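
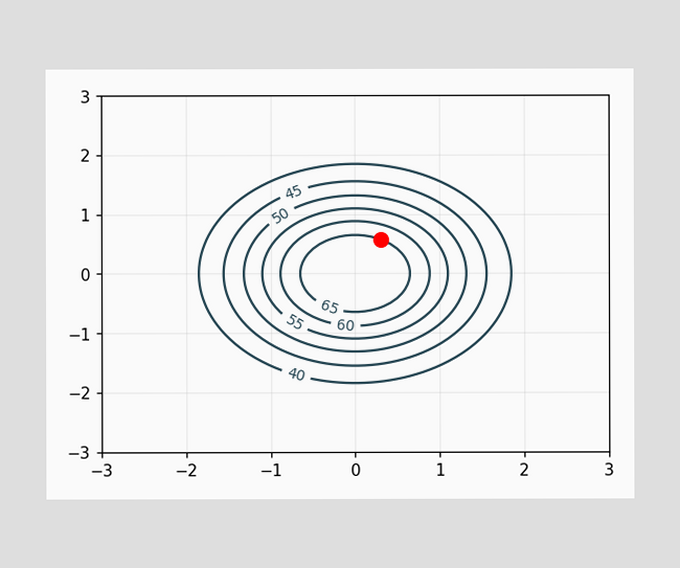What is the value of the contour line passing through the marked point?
65

The marked point sits on the contour labelled 65.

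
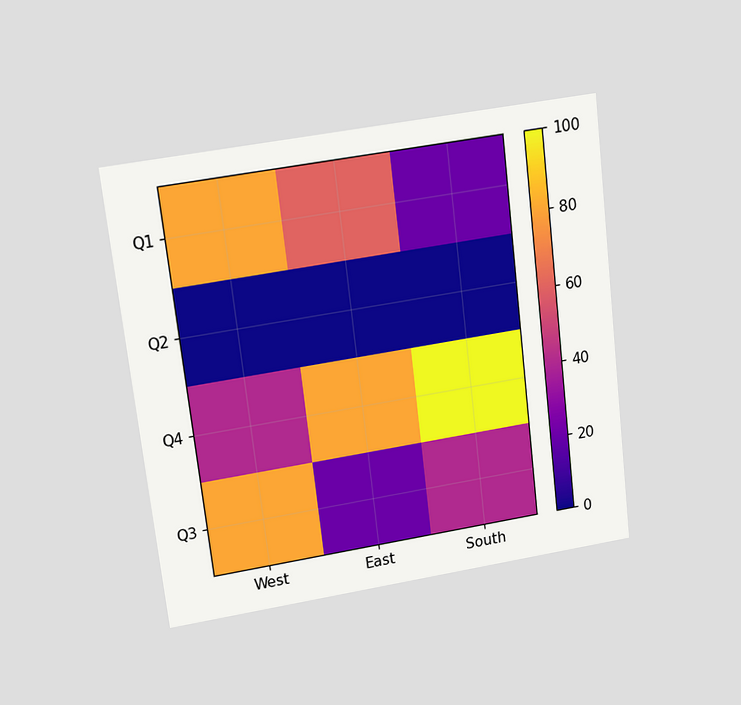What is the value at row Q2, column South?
The chart is tilted about 7° counter-clockwise and viewed slightly from above. Matching cell (Q2, South) against the colorbar gives 0.

0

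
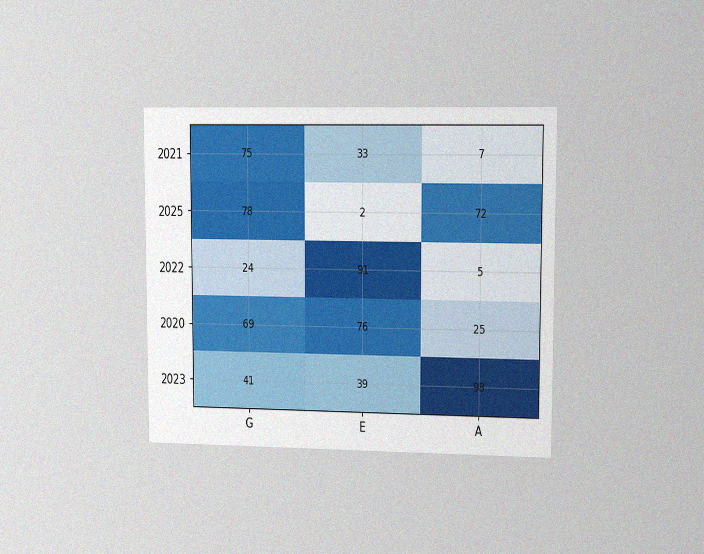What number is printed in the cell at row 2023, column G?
The chart is viewed slightly from the right, with some photo noise. The (2023, G) cell reads 41.

41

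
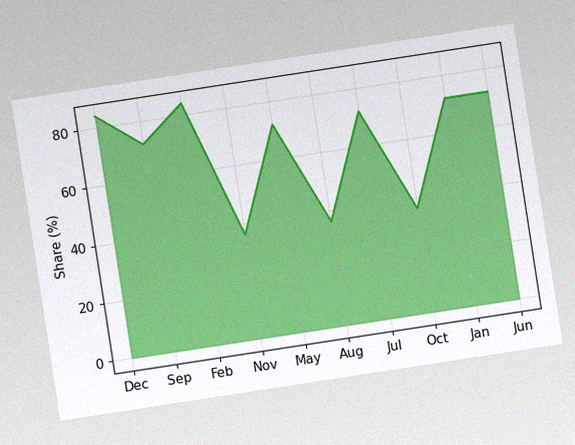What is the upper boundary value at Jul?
72%

The chart is tilted about 9° counter-clockwise, with some photo noise. At Jul the upper boundary is at 72%.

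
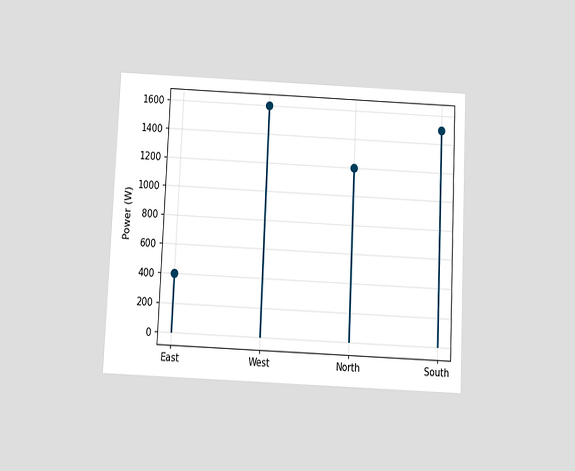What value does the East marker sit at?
400W

The chart is tilted about 3° clockwise and viewed slightly from below. The East marker sits at 400W.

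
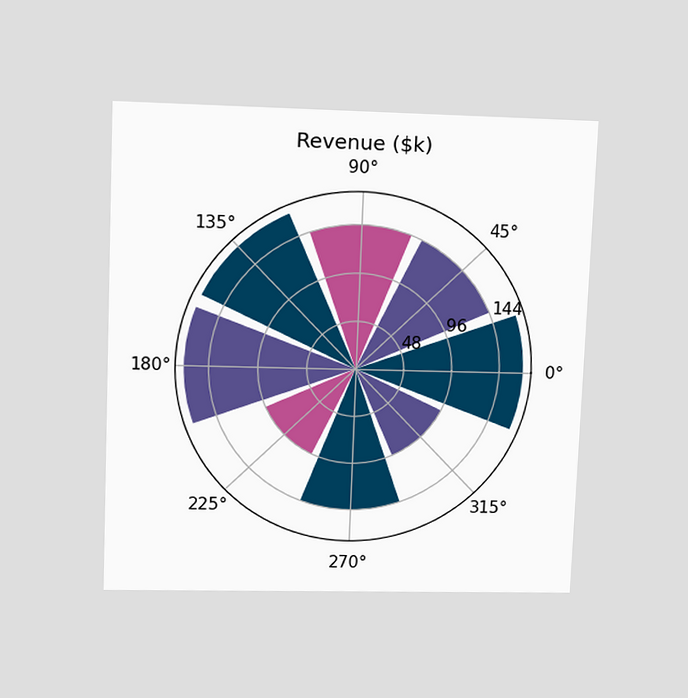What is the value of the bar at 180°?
$168k

The chart is tilted about 2° clockwise and viewed at a slight angle. The bar at 180° reaches $168k on the radial axis.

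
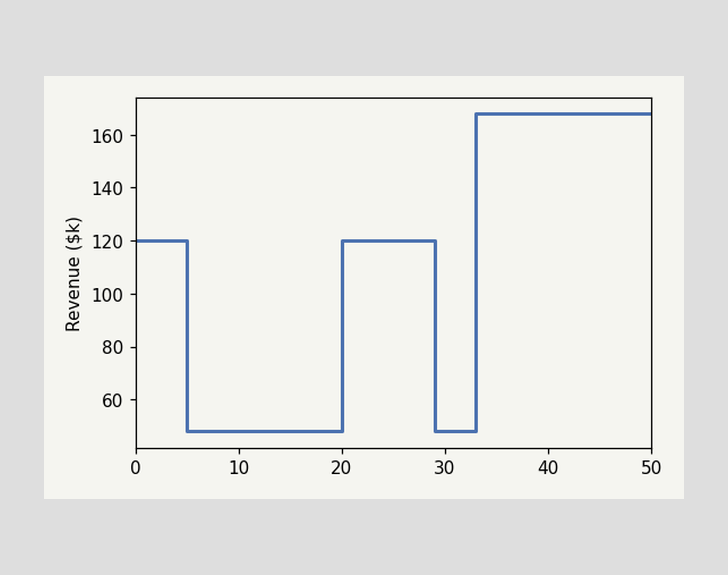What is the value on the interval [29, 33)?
$48k

On [29, 33) the step sits at $48k.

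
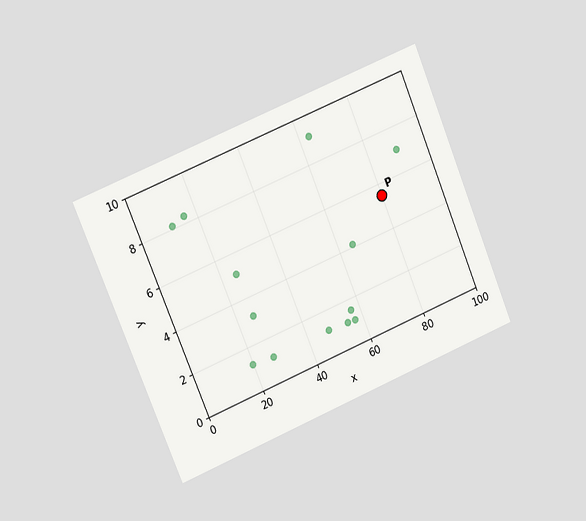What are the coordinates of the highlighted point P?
(80, 5.5)

The chart is tilted about 22° counter-clockwise and viewed slightly from the left. Following the gridlines from P to each axis, P sits at (80, 5.5).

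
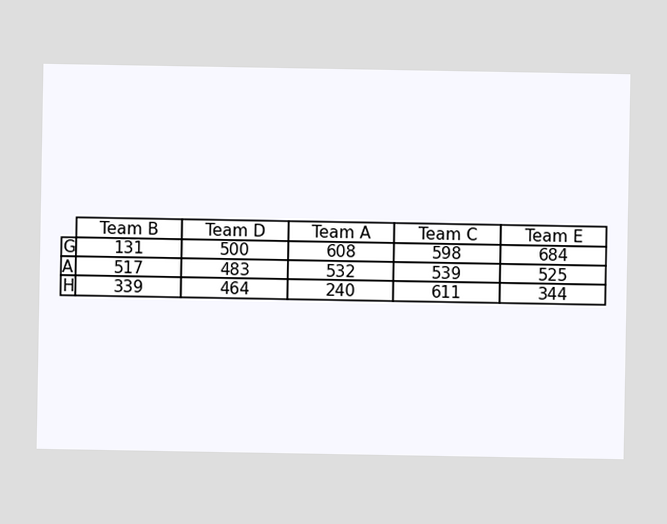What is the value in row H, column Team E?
The (H, Team E) cell reads 344.

344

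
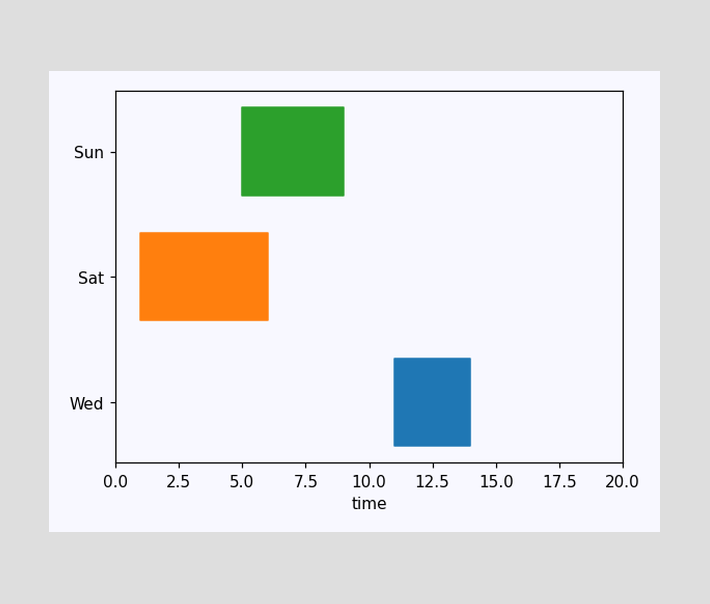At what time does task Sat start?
1

The Sat bar begins at t=1.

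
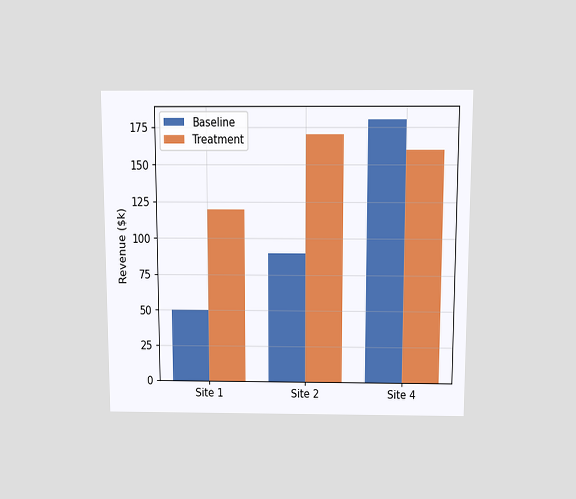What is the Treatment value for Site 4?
$160k

The chart is viewed slightly from above. The Treatment bar at Site 4 reaches $160k on the y-axis.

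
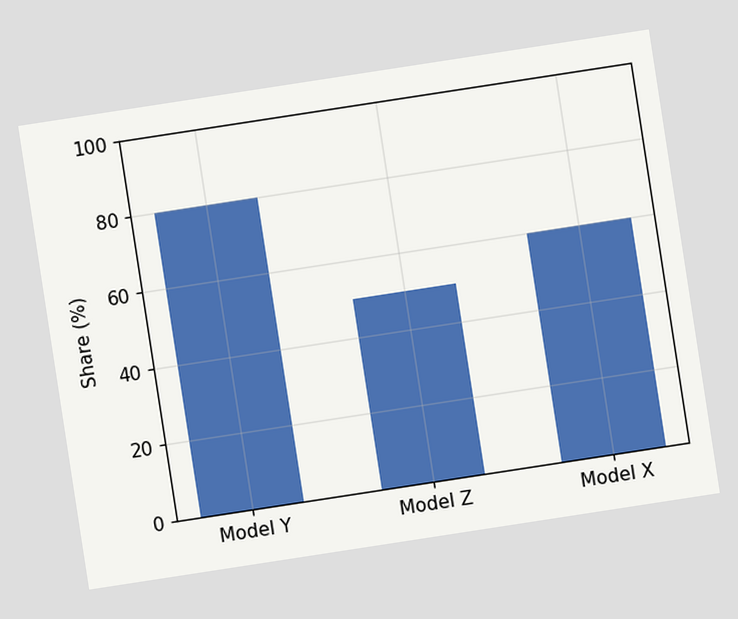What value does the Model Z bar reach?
The chart is tilted about 9° counter-clockwise. Reading along the chart's y-axis, the Model Z bar reaches 50%.

50%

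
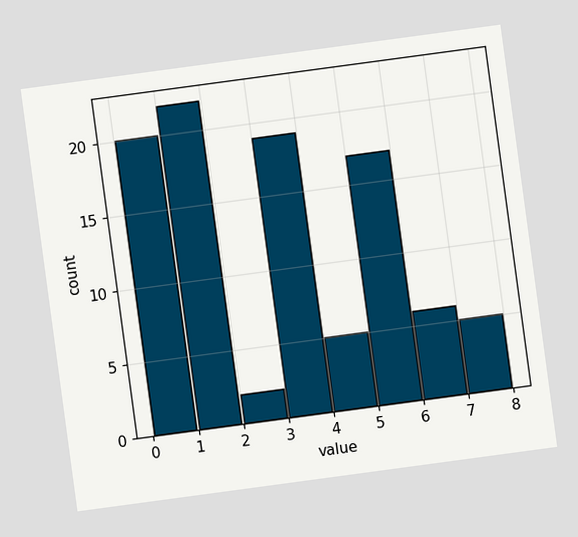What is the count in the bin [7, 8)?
5

The chart is tilted about 8° counter-clockwise. The [7, 8) bin has height 5.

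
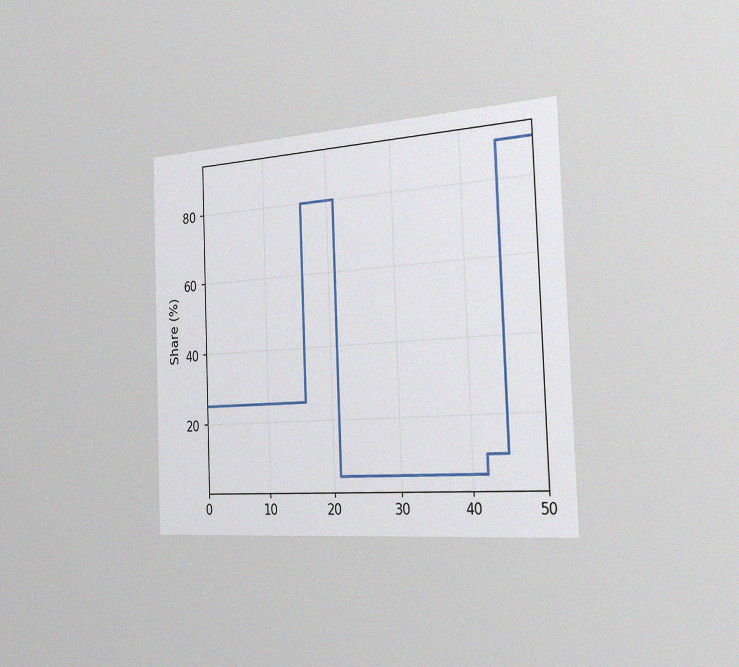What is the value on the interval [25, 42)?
5%

The chart is tilted about 2° counter-clockwise and viewed slightly from the right, with some photo noise. On [25, 42) the step sits at 5%.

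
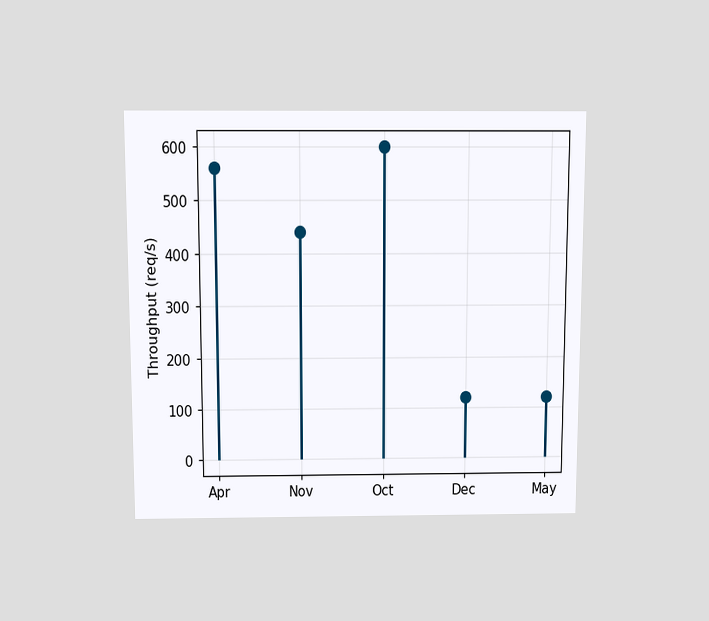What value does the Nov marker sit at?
440req/s

The chart is viewed slightly from above. The Nov marker sits at 440req/s.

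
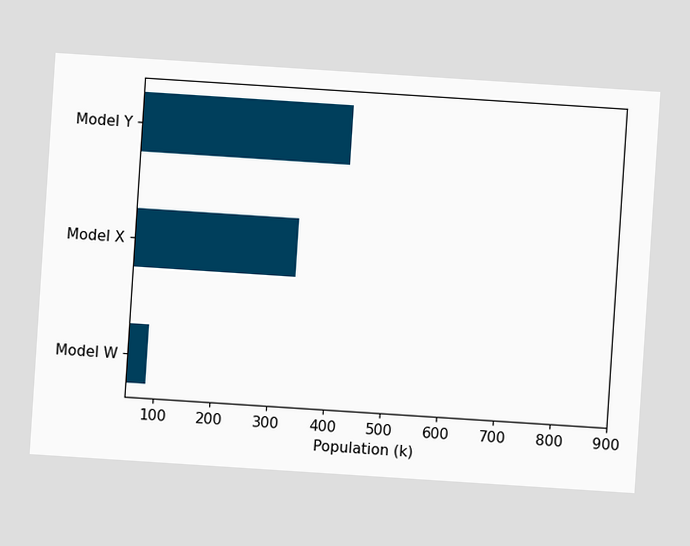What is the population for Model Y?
420k

The chart is tilted about 4° clockwise. Reading along the chart's x-axis, the Model Y bar reaches 420k.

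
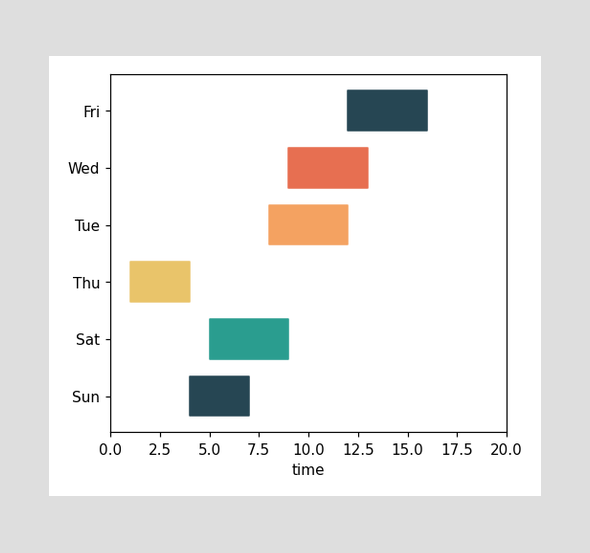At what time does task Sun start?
4

The Sun bar begins at t=4.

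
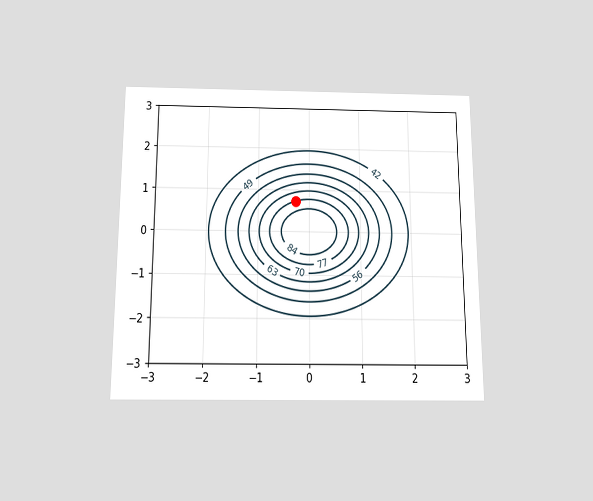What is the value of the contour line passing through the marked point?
77

The chart is viewed slightly from below. The marked point sits on the contour labelled 77.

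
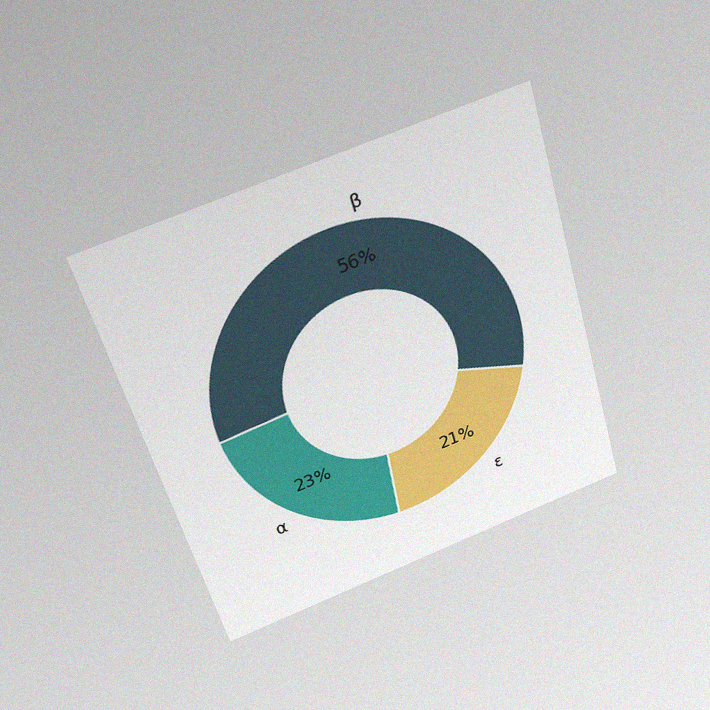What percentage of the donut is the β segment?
56%

The chart is tilted about 16° counter-clockwise and viewed slightly from above, with some photo noise. The β segment takes up 56% of the ring.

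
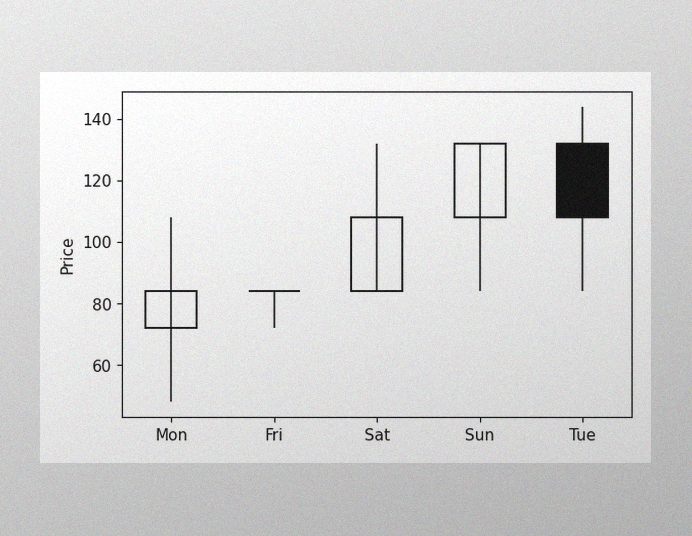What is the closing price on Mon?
84

The image has some photo noise and uneven lighting. The Mon candle closes at 84.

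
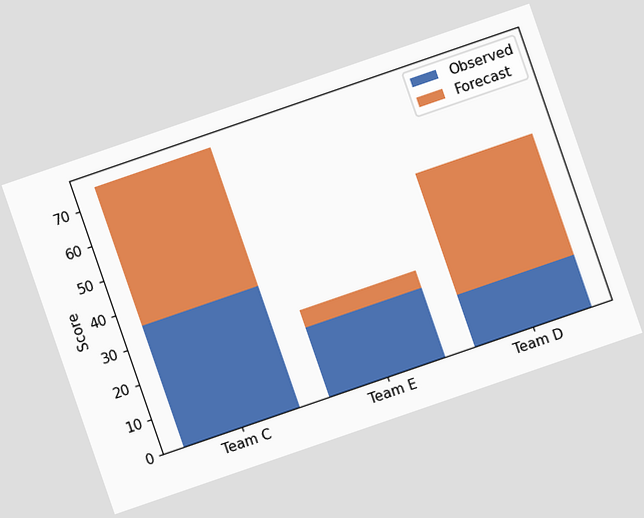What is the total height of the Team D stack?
The chart is tilted about 19° counter-clockwise. The Team D stack's top reaches 50 on the y-axis.

50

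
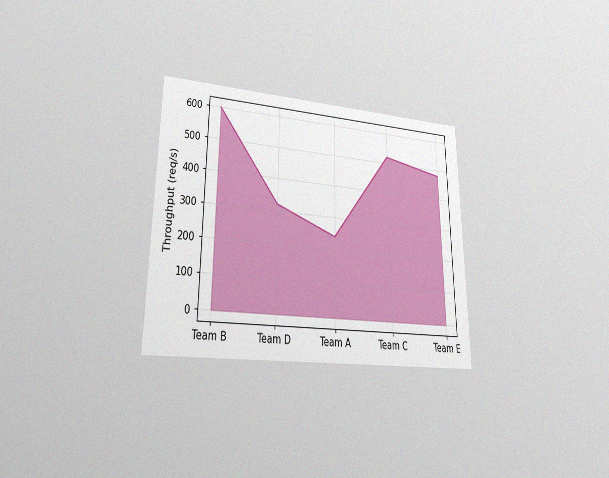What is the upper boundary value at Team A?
The chart is viewed at a slight angle, with some photo noise. At Team A the upper boundary is at 240req/s.

240req/s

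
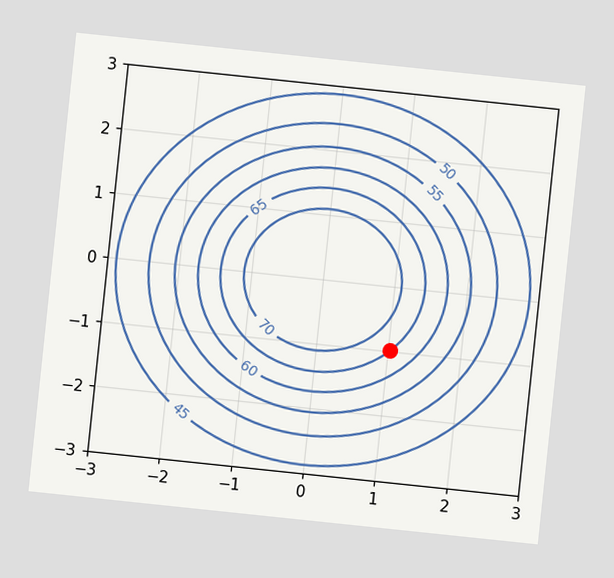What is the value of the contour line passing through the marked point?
The chart is tilted about 6° clockwise. The marked point sits on the contour labelled 65.

65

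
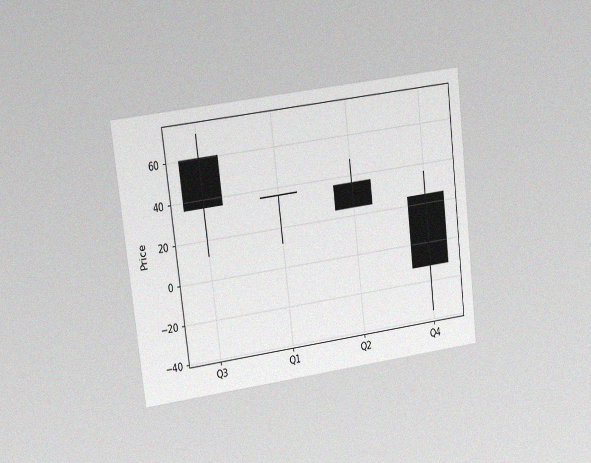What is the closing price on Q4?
-12

The chart is tilted about 7° counter-clockwise and viewed at a slight angle, with some photo noise. The Q4 candle closes at -12.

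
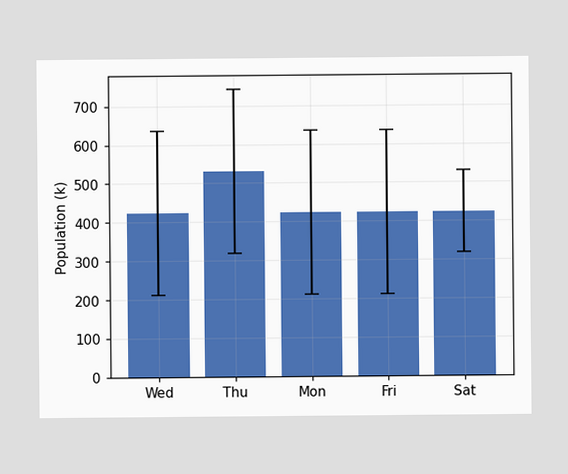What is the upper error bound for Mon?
The Mon bar's upper whisker reaches 636k.

636k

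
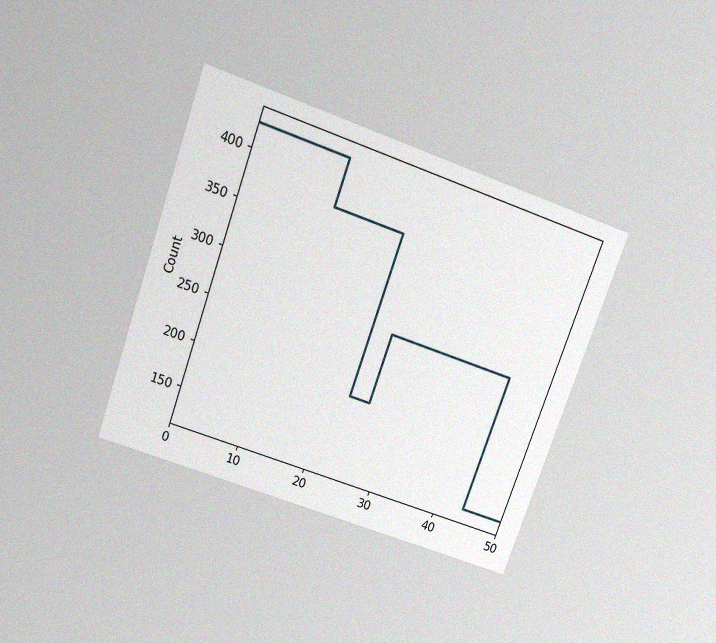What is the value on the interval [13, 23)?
The chart is tilted about 20° clockwise and viewed slightly from above, with some photo noise. On [13, 23) the step sits at 375.

375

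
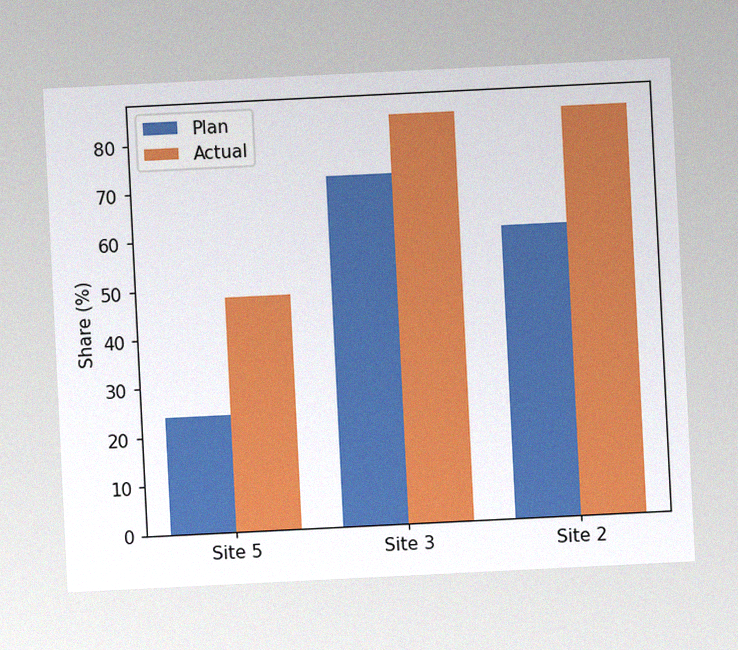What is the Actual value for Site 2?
The chart is tilted about 3° counter-clockwise, with some photo noise. The Actual bar at Site 2 reaches 84% on the y-axis.

84%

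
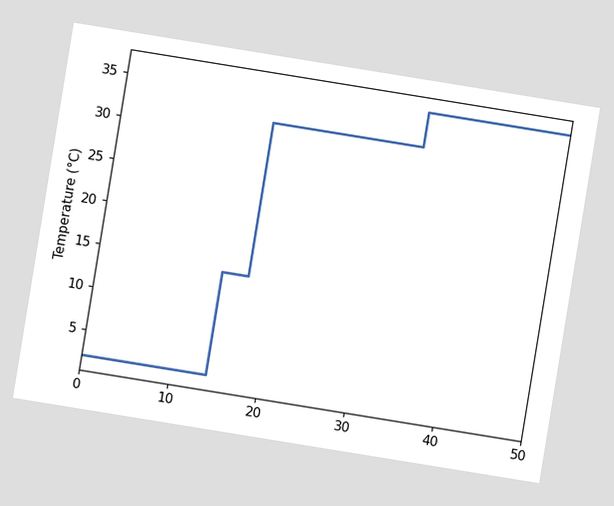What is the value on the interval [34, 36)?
The chart is tilted about 9° clockwise. On [34, 36) the step sits at 36°C.

36°C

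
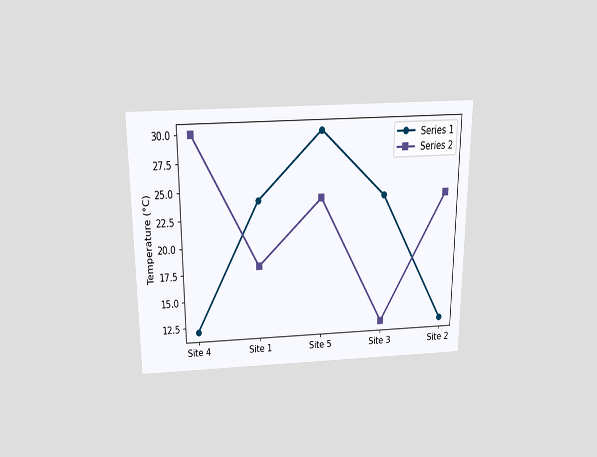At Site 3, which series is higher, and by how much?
The chart is viewed slightly from above. At Site 3, Series 1 sits above the other line by 12°C.

Series 1, by 12°C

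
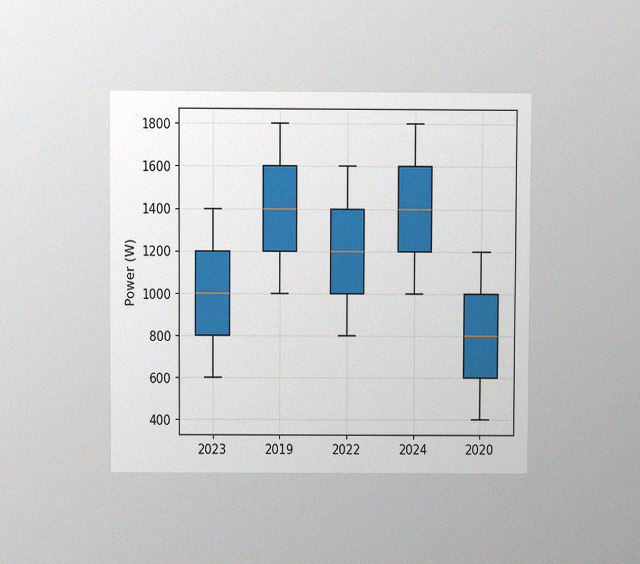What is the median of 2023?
1000W

The chart is viewed at a slight angle, with some photo noise. The median line in the 2023 box sits at 1000W.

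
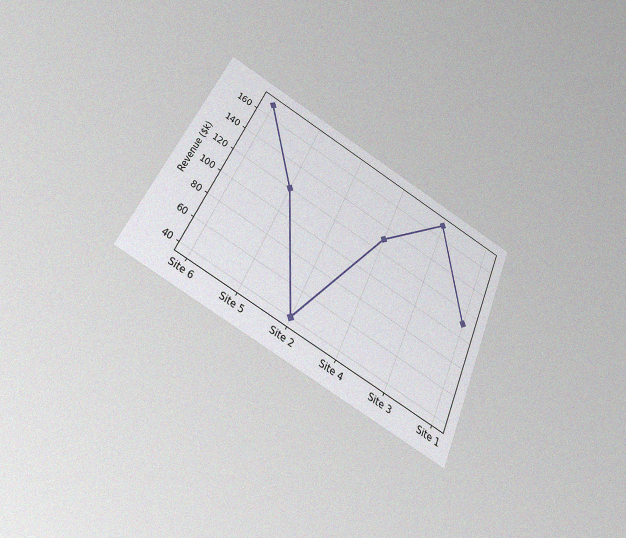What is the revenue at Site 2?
The chart is tilted about 25° clockwise and viewed slightly from below, with some photo noise. At Site 2, the line is at $40k.

$40k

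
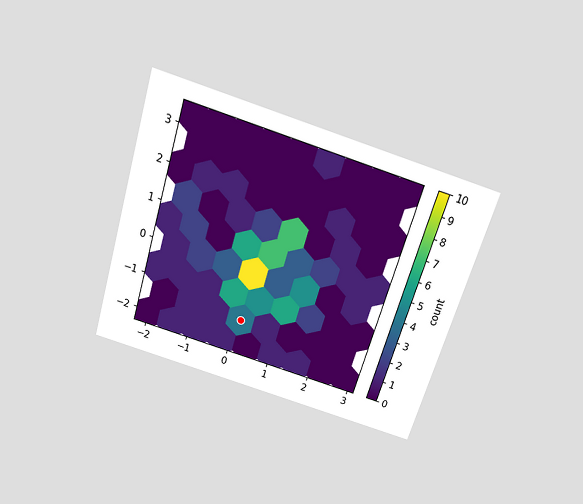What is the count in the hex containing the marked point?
The chart is tilted about 17° clockwise and viewed slightly from above. The marked hex reads 4 on the colorbar.

4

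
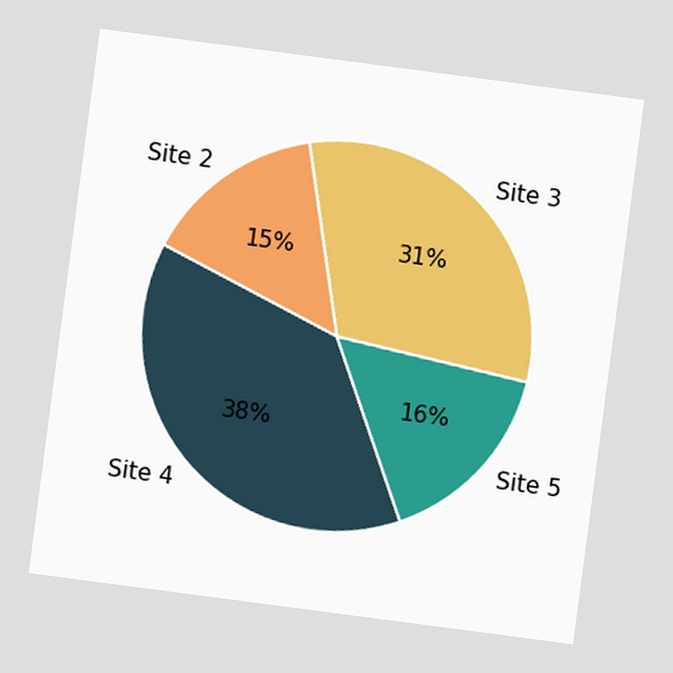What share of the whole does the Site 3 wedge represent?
31%

The chart is tilted about 7° clockwise. The Site 3 slice takes up 31% of the pie.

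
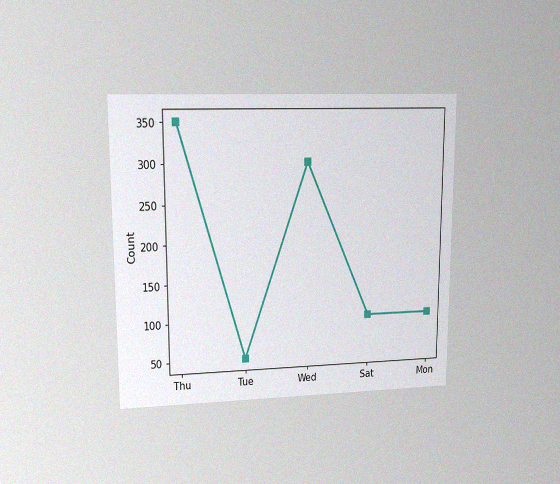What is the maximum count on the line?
The chart is viewed at a slight angle, with some photo noise. The highest point is at Thu, and reading across to the y-axis gives 350.

350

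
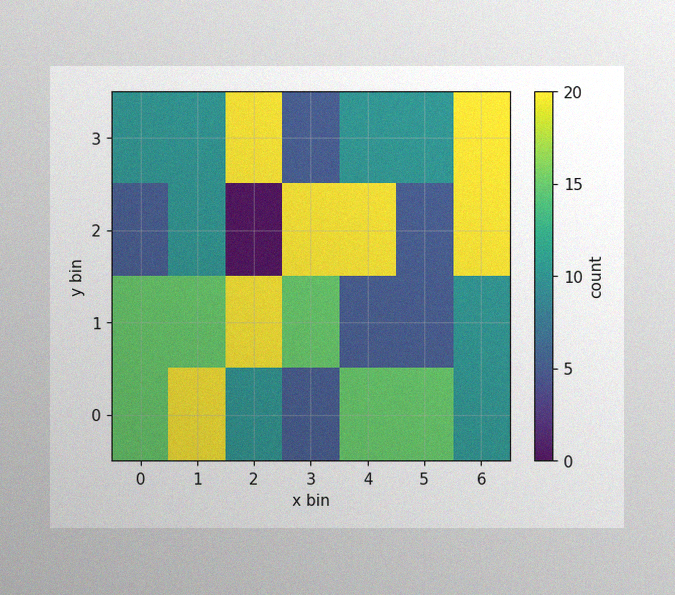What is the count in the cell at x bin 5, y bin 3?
10

The image has some photo noise and uneven lighting. Matching the cell (5, 3) against the colorbar gives 10.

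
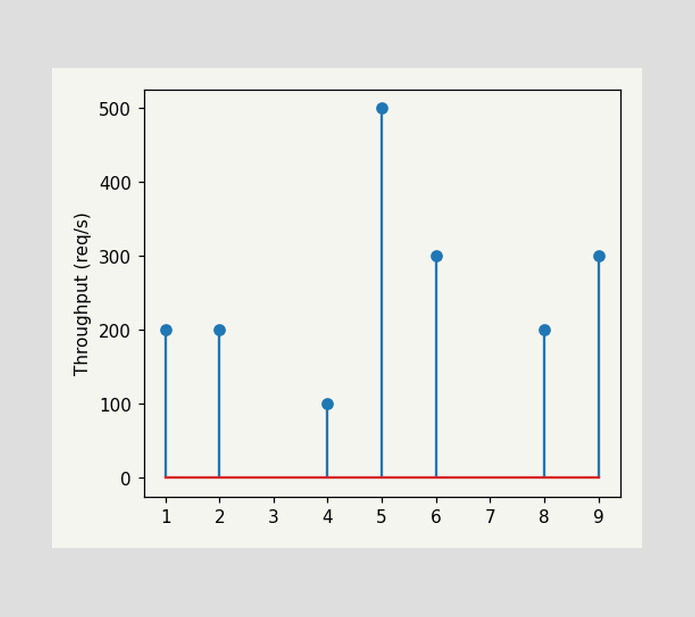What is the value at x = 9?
300req/s

The stem at x=9 reaches 300req/s.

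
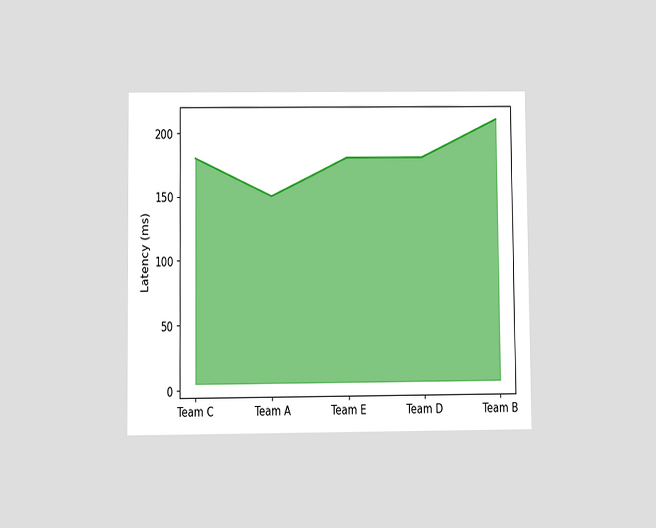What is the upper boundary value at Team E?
180ms

The chart is viewed at a slight angle. At Team E the upper boundary is at 180ms.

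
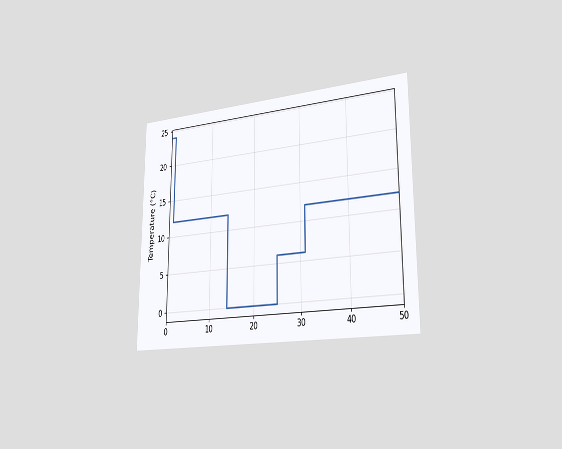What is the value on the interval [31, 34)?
12°C

The chart is viewed slightly from the right. On [31, 34) the step sits at 12°C.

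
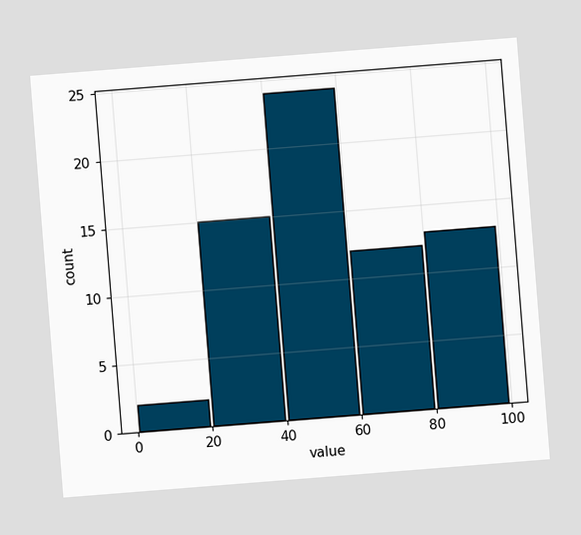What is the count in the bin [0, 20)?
2

The chart is tilted about 5° counter-clockwise. The [0, 20) bin has height 2.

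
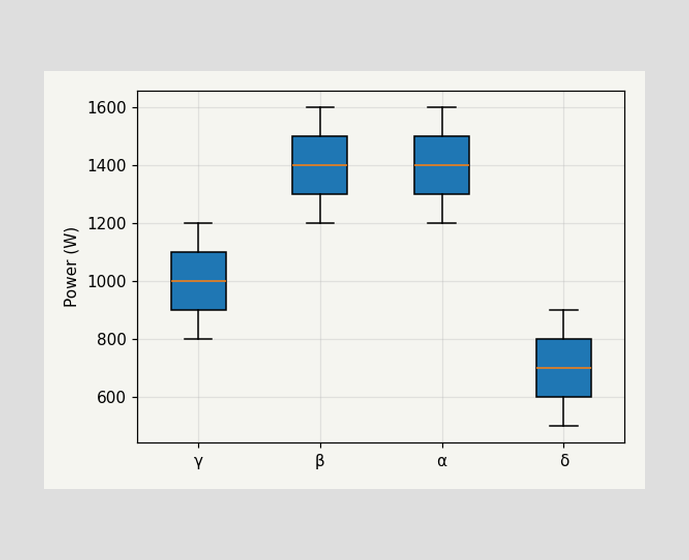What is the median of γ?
1000W

The median line in the γ box sits at 1000W.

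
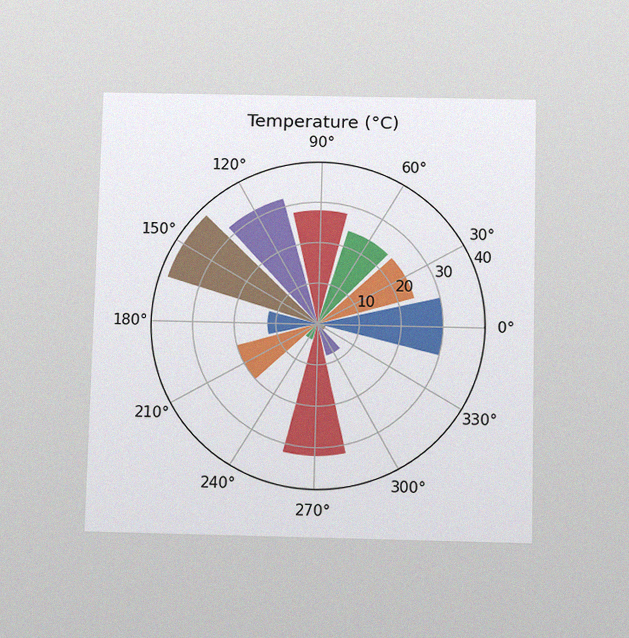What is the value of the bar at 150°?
The chart is viewed slightly from below, with some photo noise. The bar at 150° reaches 38°C on the radial axis.

38°C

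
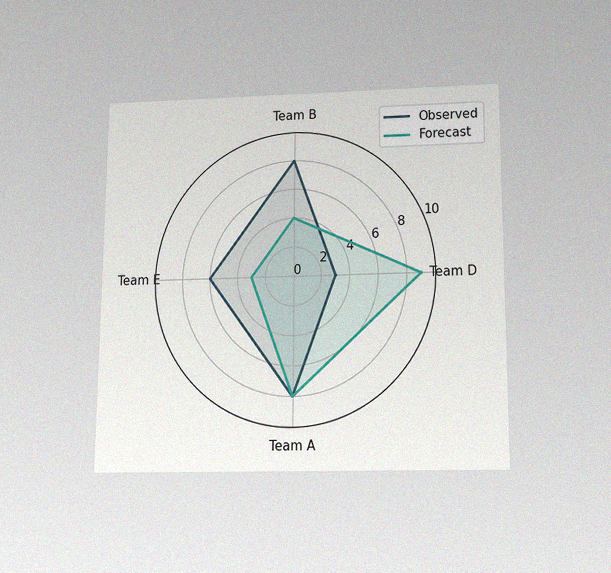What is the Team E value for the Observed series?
The chart is viewed slightly from below, with some photo noise. On the Team E axis, Observed reaches 6.

6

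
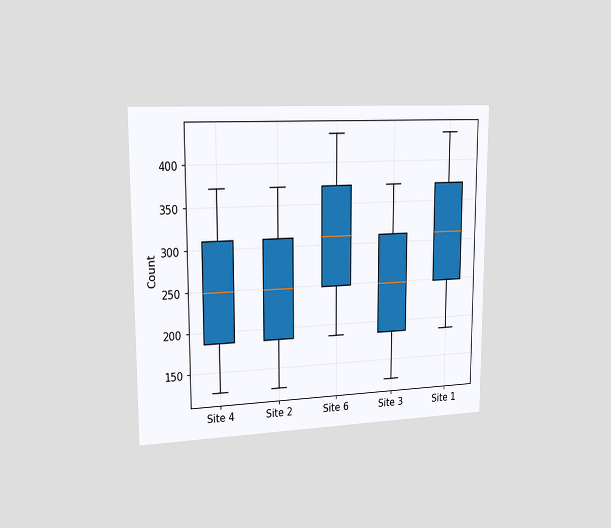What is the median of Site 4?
The chart is viewed slightly from the left. The median line in the Site 4 box sits at 248.

248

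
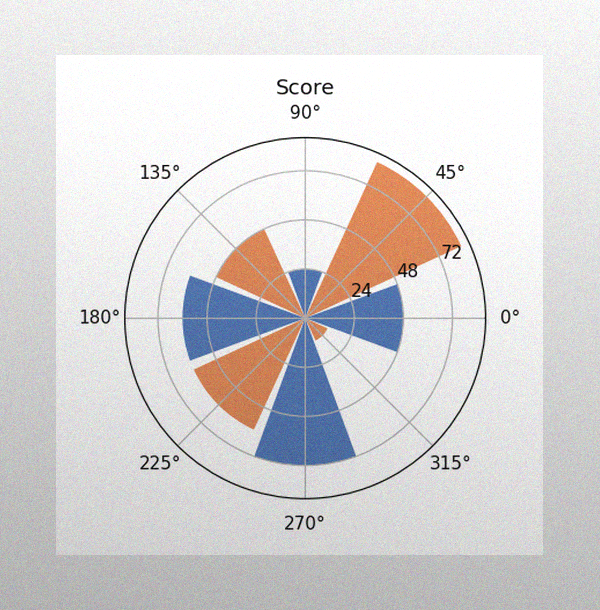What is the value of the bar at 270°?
The image has some photo noise and uneven lighting. The bar at 270° reaches 72 on the radial axis.

72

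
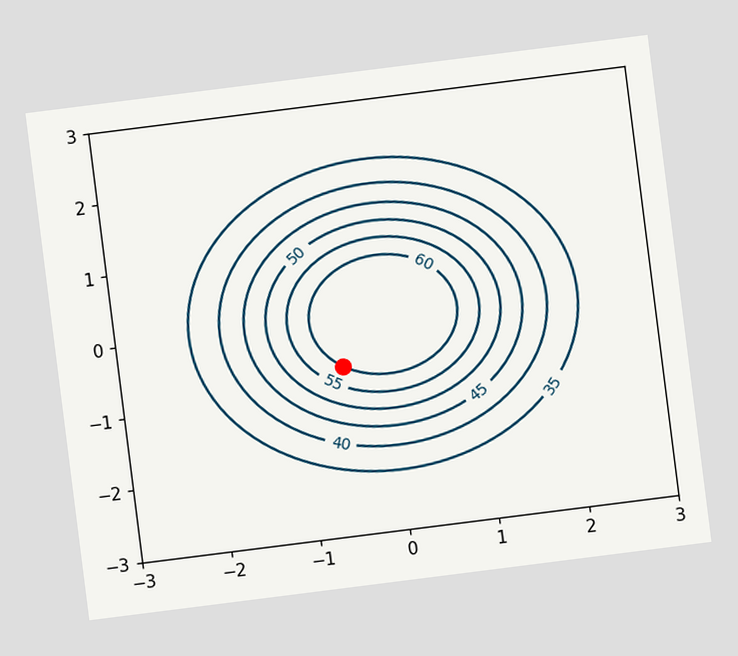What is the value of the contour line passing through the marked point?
60

The chart is tilted about 7° counter-clockwise. The marked point sits on the contour labelled 60.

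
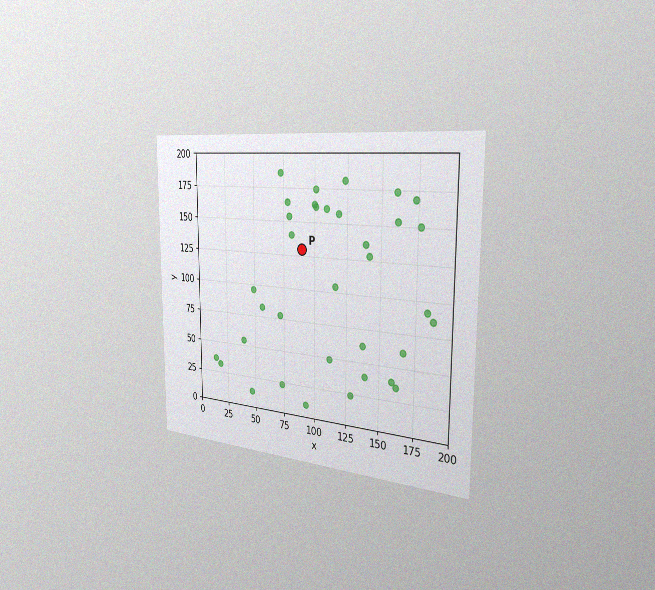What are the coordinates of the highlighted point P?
(90, 130)

The chart is viewed slightly from the right, with some photo noise. Following the gridlines from P to each axis, P sits at (90, 130).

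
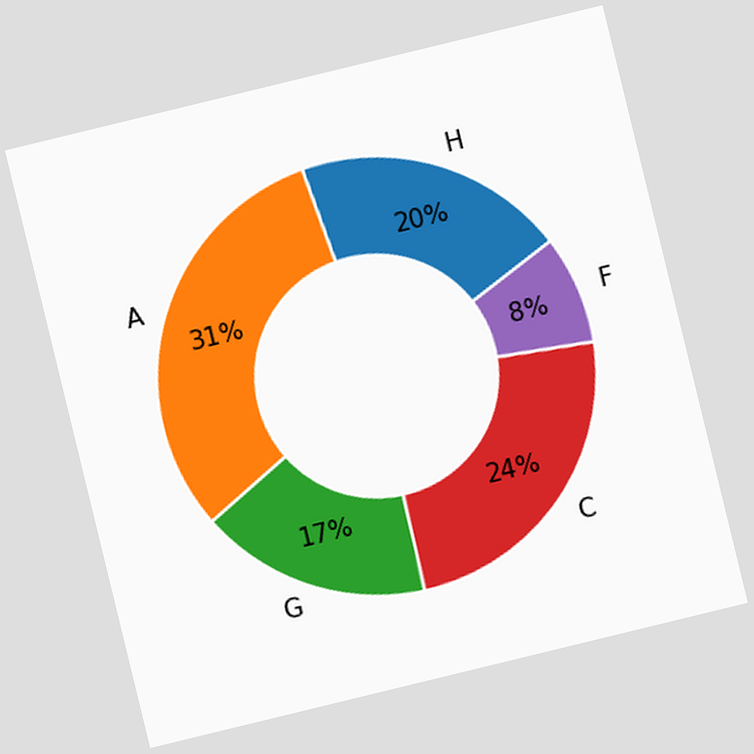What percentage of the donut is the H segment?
The chart is tilted about 14° counter-clockwise. The H segment takes up 20% of the ring.

20%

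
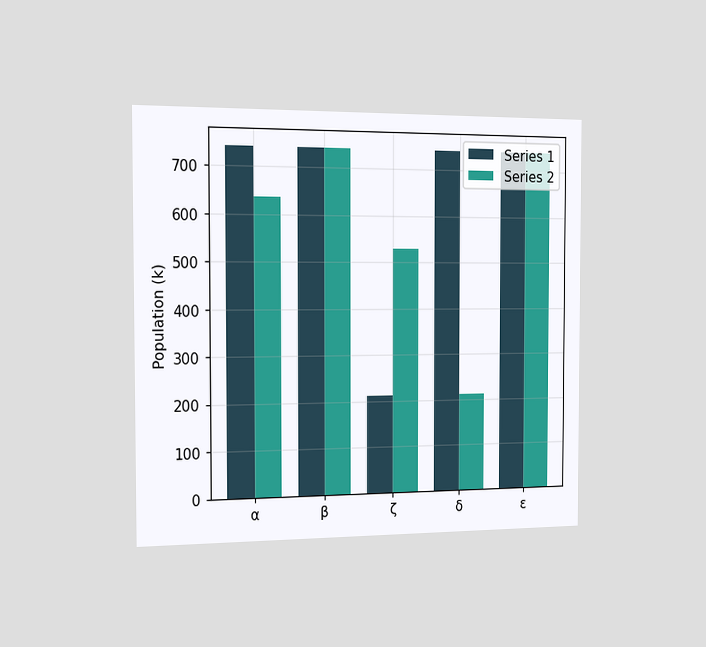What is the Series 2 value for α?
636k

The chart is viewed slightly from the left. The Series 2 bar at α reaches 636k on the y-axis.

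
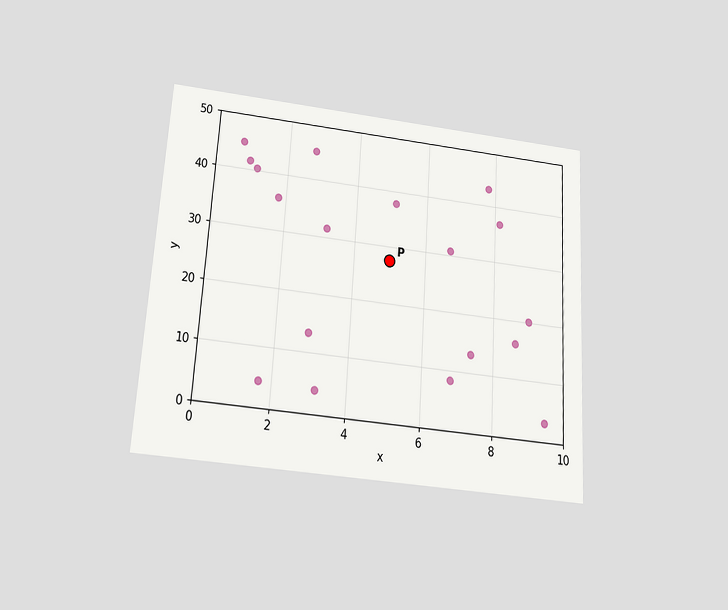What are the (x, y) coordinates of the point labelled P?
(5, 27.5)

The chart is tilted about 3° clockwise and viewed slightly from below. Following the gridlines from P to each axis, P sits at (5, 27.5).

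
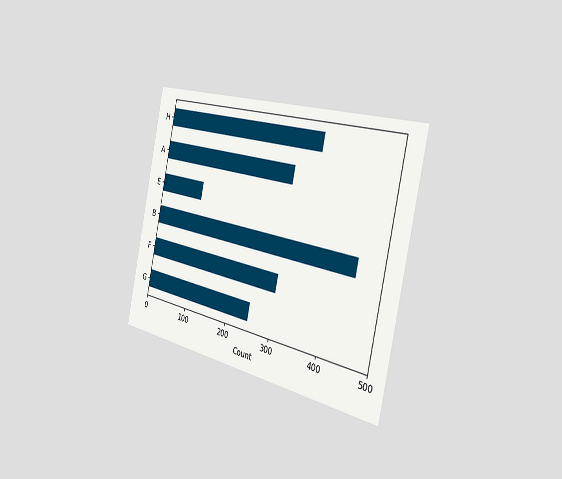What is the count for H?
350

The chart is tilted about 12° clockwise and viewed slightly from the right. Reading along the chart's x-axis, the H bar reaches 350.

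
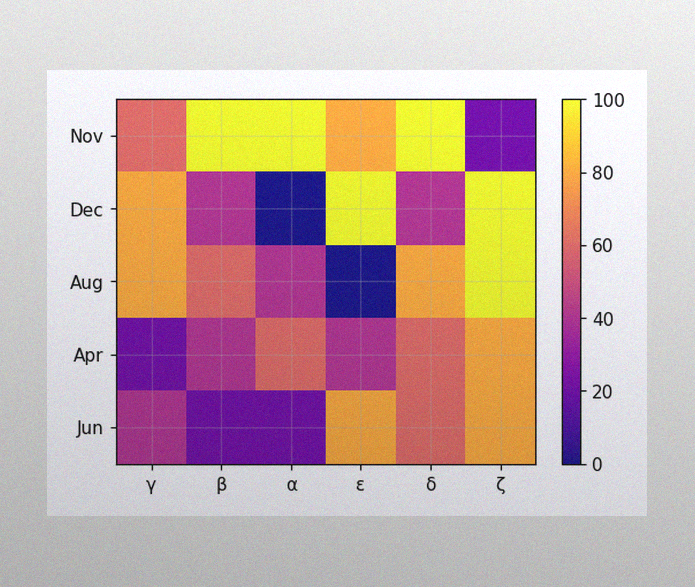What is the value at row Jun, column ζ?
80

The image has some photo noise and uneven lighting. Matching cell (Jun, ζ) against the colorbar gives 80.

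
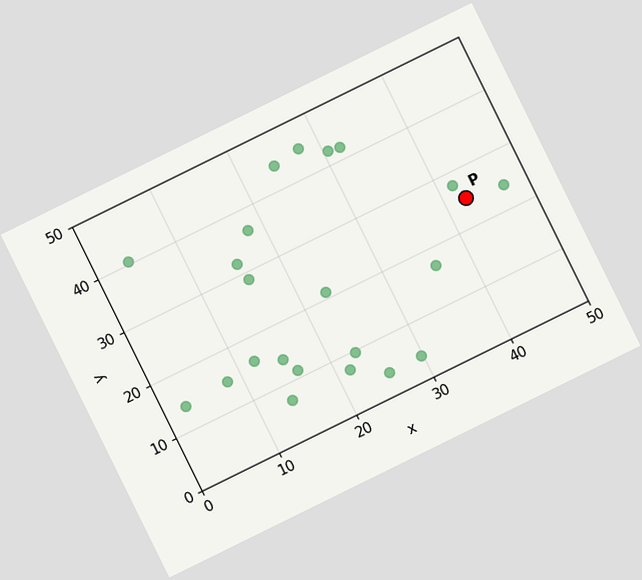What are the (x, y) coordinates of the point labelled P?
The chart is tilted about 26° counter-clockwise. Following the gridlines from P to each axis, P sits at (42.5, 25).

(42.5, 25)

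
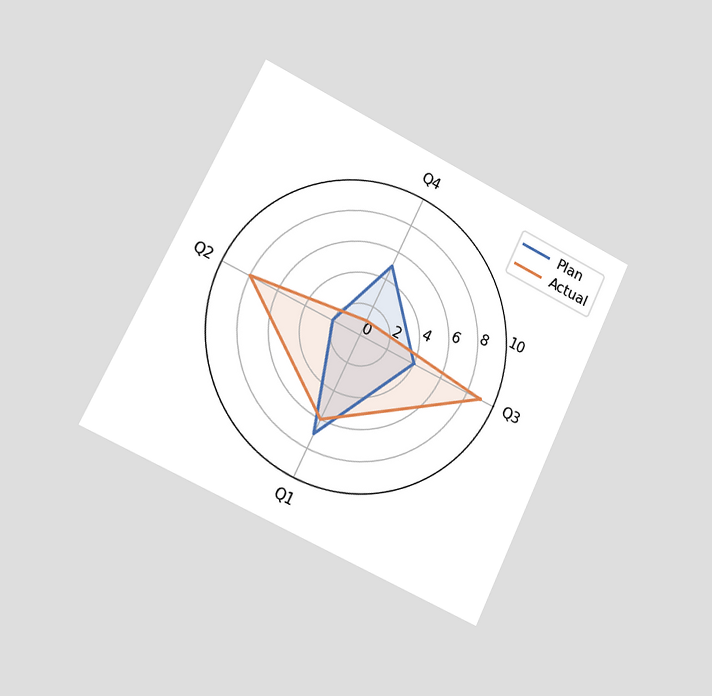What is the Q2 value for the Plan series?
The chart is tilted about 26° clockwise and viewed slightly from the left. On the Q2 axis, Plan reaches 2.

2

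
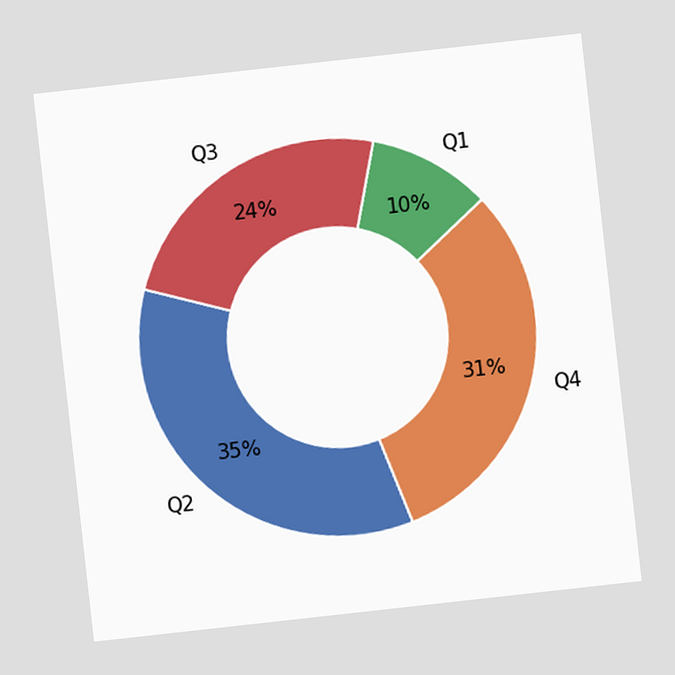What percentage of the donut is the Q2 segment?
35%

The chart is tilted about 6° counter-clockwise. The Q2 segment takes up 35% of the ring.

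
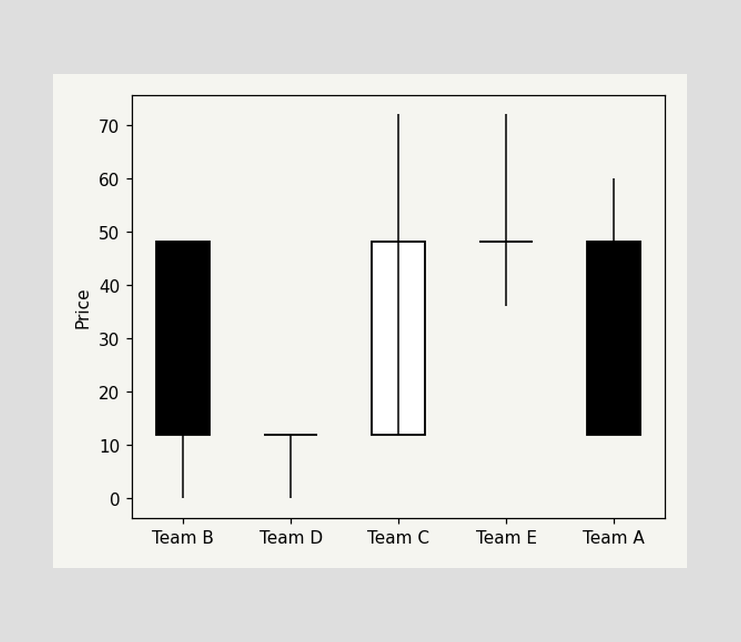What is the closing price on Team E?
48

The Team E candle closes at 48.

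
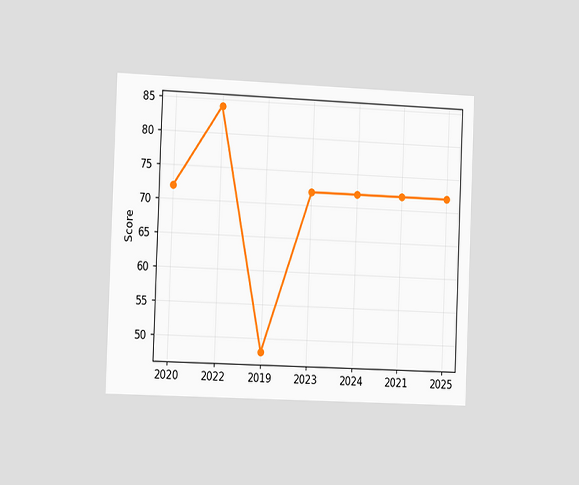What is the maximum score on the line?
84

The chart is tilted about 2° clockwise and viewed slightly from the left. The highest point is at 2022, and reading across to the y-axis gives 84.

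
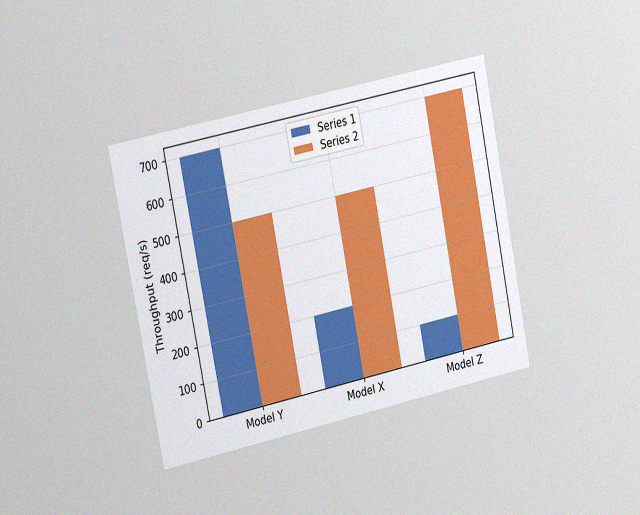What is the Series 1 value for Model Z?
100req/s

The chart is tilted about 11° counter-clockwise and viewed slightly from the left, with some photo noise. The Series 1 bar at Model Z reaches 100req/s on the y-axis.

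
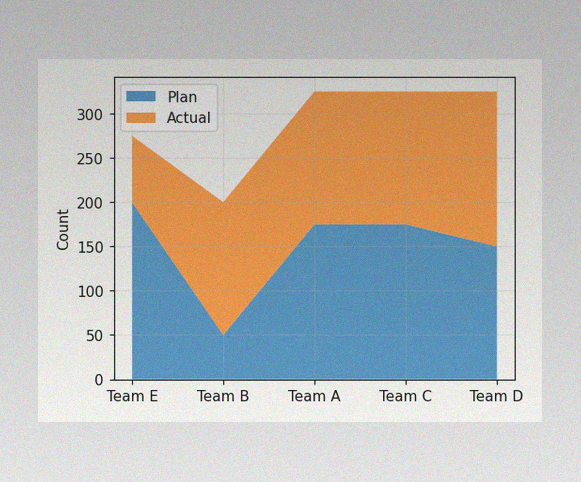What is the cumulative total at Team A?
325

The image has some photo noise and uneven lighting. The stacked total at Team A reaches 325.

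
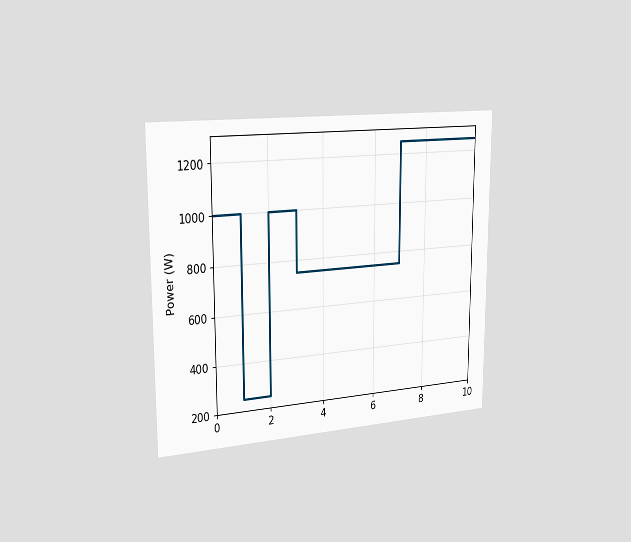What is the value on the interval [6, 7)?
The chart is viewed slightly from the left. On [6, 7) the step sits at 750W.

750W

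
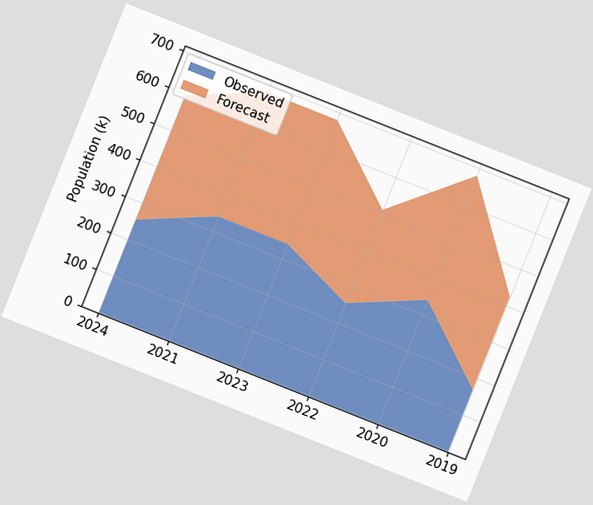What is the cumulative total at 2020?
680k

The chart is tilted about 22° clockwise. The stacked total at 2020 reaches 680k.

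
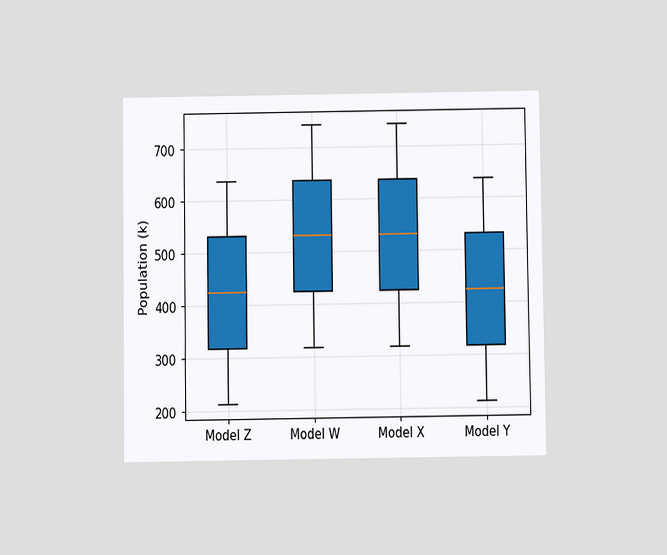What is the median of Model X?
530k

The chart is viewed slightly from below. The median line in the Model X box sits at 530k.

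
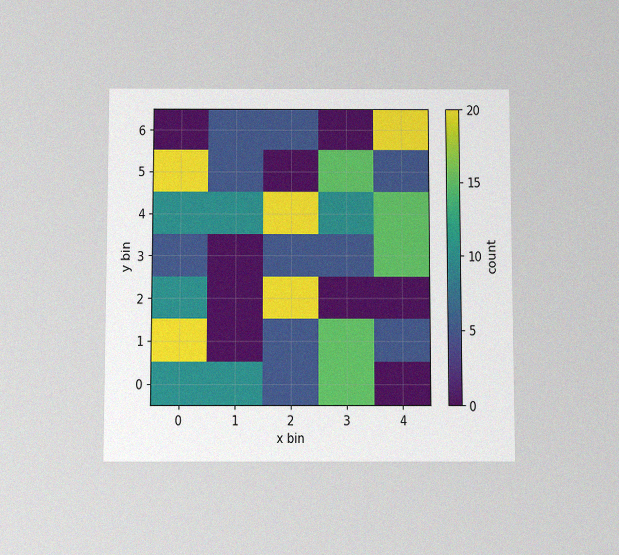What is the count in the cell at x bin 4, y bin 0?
0

The chart is viewed slightly from below, with some photo noise. Matching the cell (4, 0) against the colorbar gives 0.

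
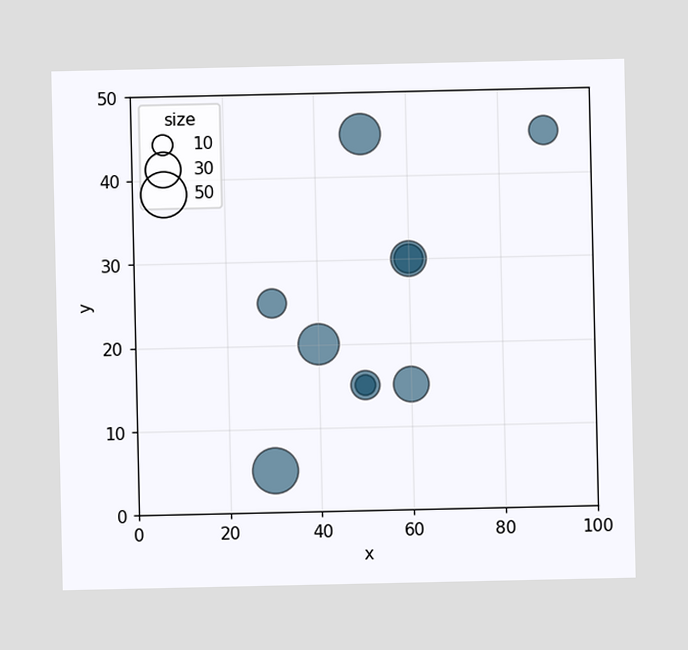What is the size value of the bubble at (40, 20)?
40

Matching the bubble at (40, 20) against the size legend gives 40.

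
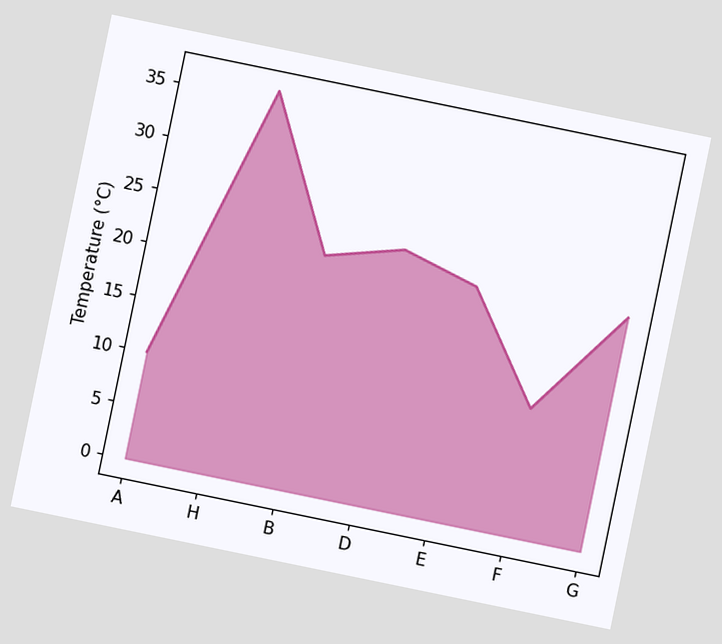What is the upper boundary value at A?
The chart is tilted about 12° clockwise. At A the upper boundary is at 10°C.

10°C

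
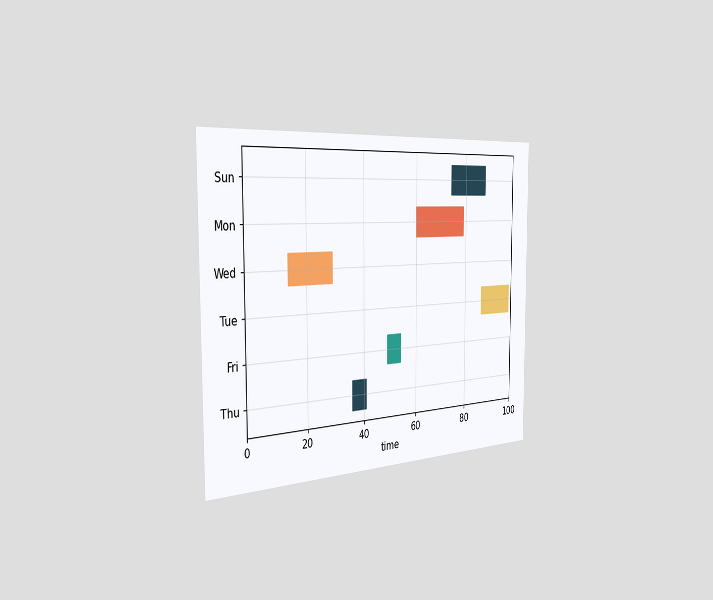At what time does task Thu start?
The chart is viewed slightly from the left. The Thu bar begins at t=36.

36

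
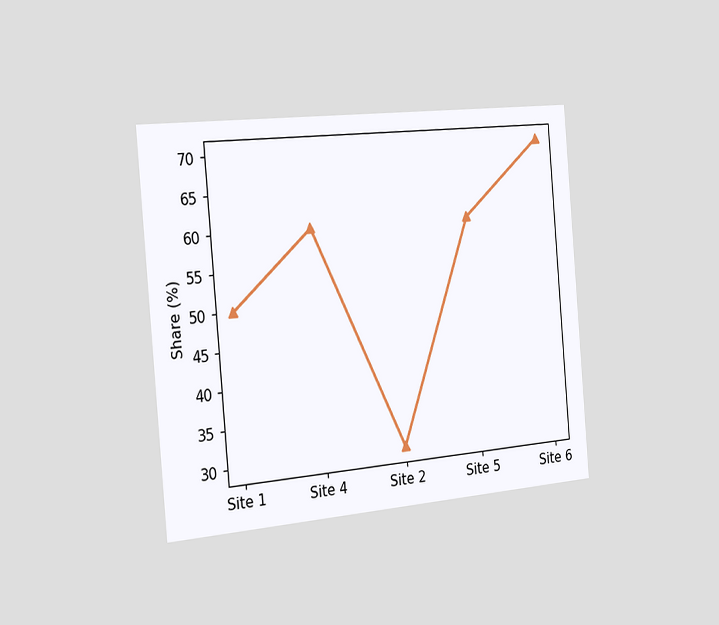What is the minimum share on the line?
The chart is tilted about 5° counter-clockwise and viewed slightly from the left. The lowest point is at Site 2, and reading across to the y-axis gives 30%.

30%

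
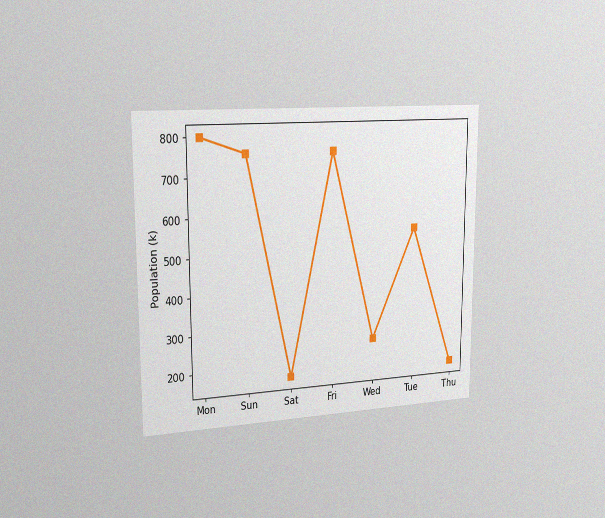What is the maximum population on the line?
798k

The chart is viewed slightly from the left, with some photo noise. The highest point is at Mon, and reading across to the y-axis gives 798k.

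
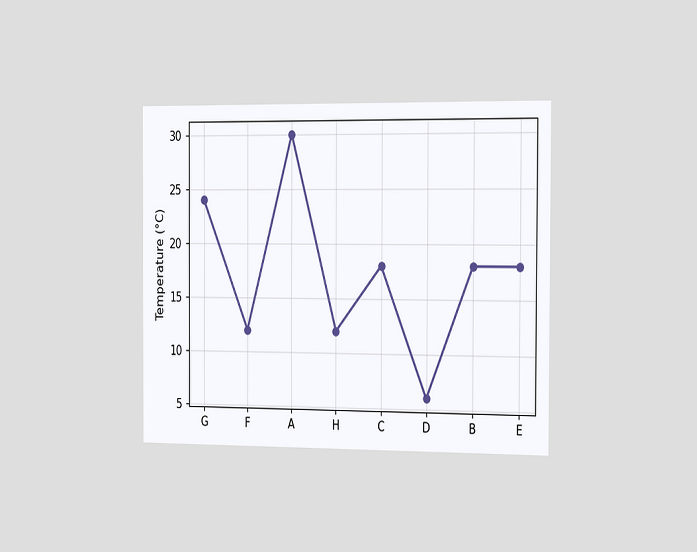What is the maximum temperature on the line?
The chart is viewed slightly from the right. The highest point is at A, and reading across to the y-axis gives 30°C.

30°C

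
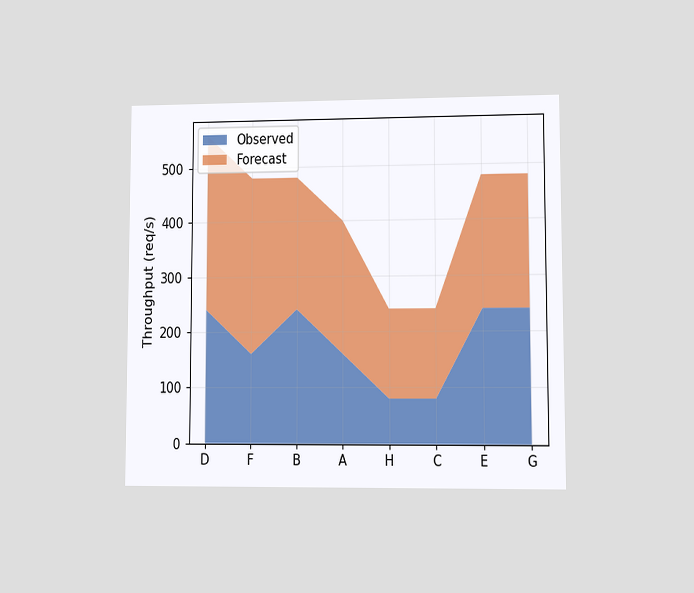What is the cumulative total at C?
240req/s

The chart is viewed at a slight angle. The stacked total at C reaches 240req/s.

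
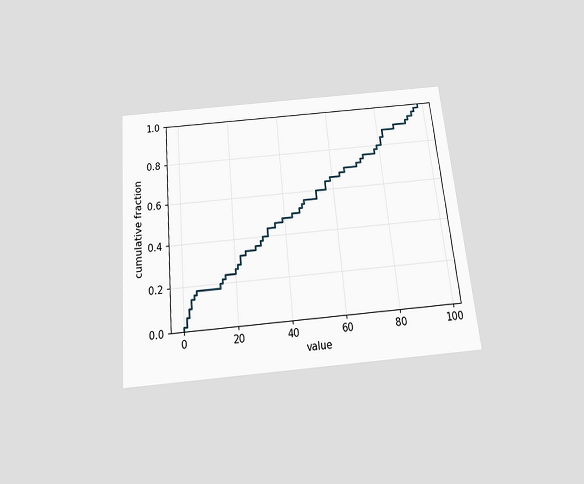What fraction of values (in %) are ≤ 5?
The chart is tilted about 5° counter-clockwise and viewed slightly from below. At x=5 the ECDF step is at 18%.

18%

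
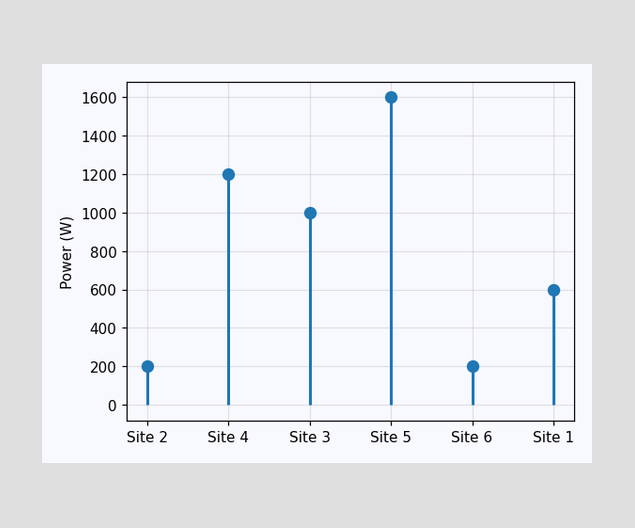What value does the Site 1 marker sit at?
The Site 1 marker sits at 600W.

600W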